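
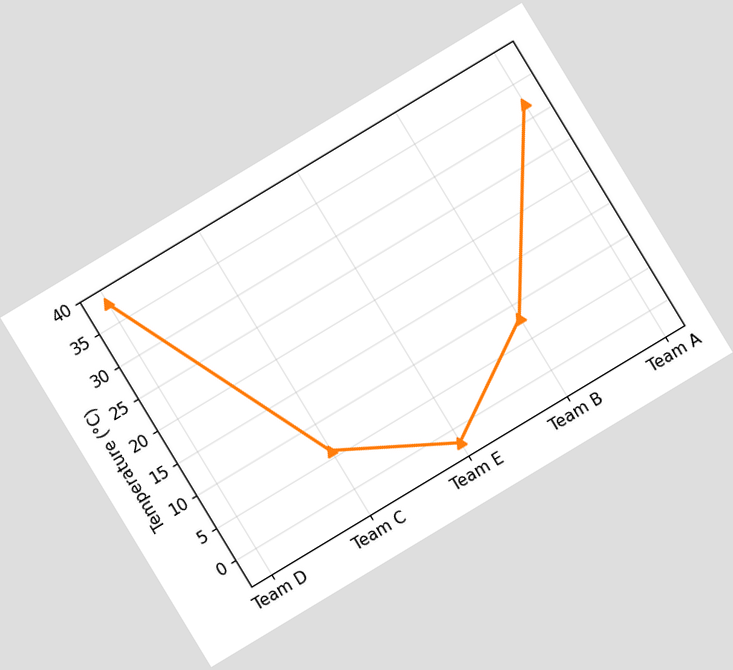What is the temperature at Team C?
6°C

The chart is tilted about 31° counter-clockwise. At Team C, the line is at 6°C.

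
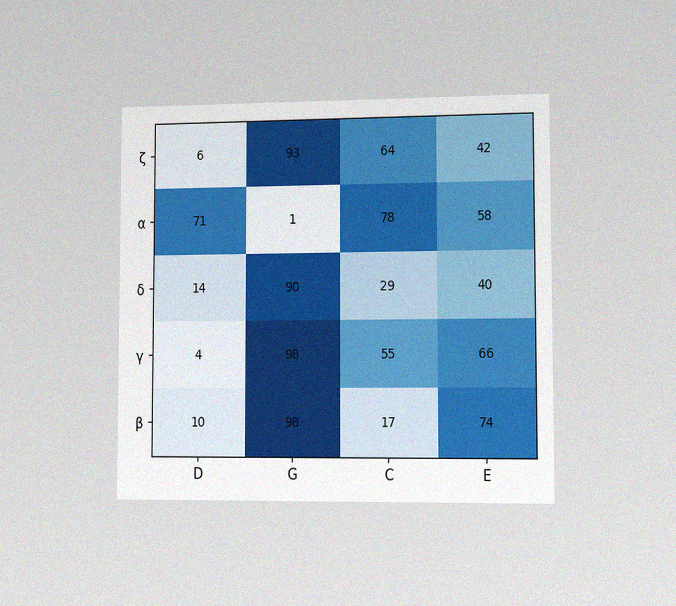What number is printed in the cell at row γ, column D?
The chart is viewed slightly from the right, with some photo noise. The (γ, D) cell reads 4.

4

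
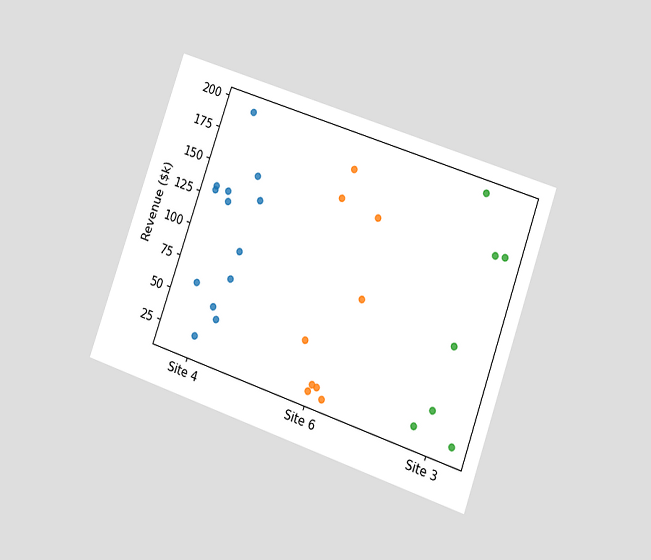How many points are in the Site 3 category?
7

The chart is tilted about 19° clockwise and viewed at a slight angle. Counting the markers in the Site 3 column gives 7.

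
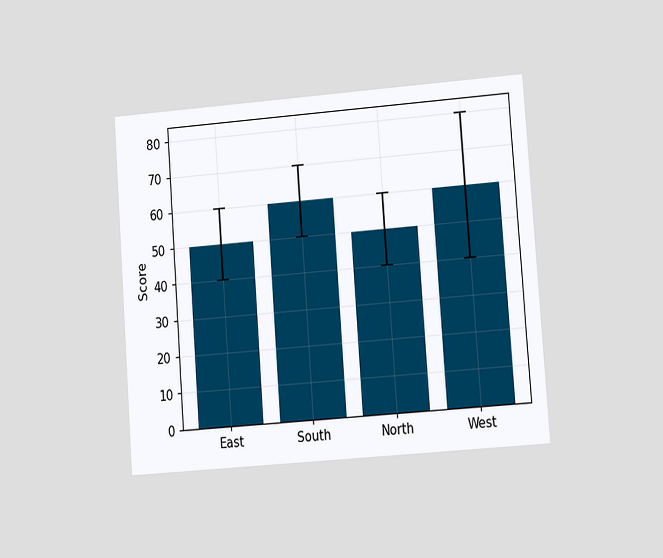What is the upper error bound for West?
80

The chart is tilted about 4° counter-clockwise and viewed at a slight angle. The West bar's upper whisker reaches 80.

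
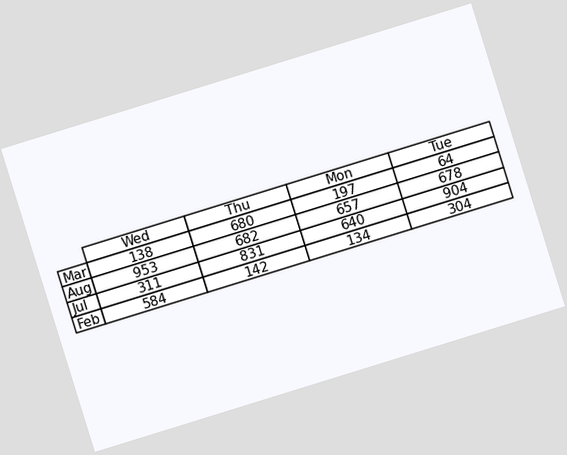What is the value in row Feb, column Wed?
The chart is tilted about 17° counter-clockwise. The (Feb, Wed) cell reads 584.

584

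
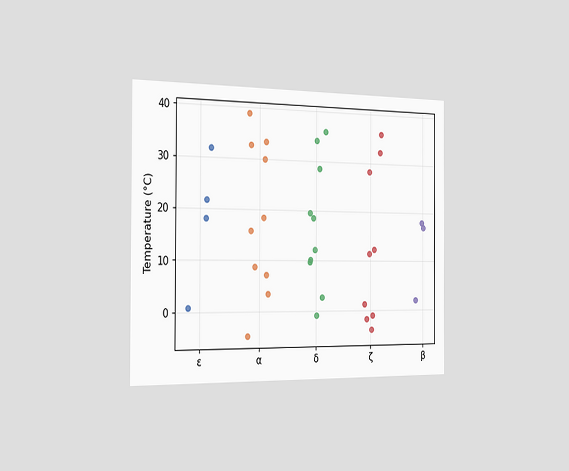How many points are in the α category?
10

The chart is viewed slightly from the left. Counting the markers in the α column gives 10.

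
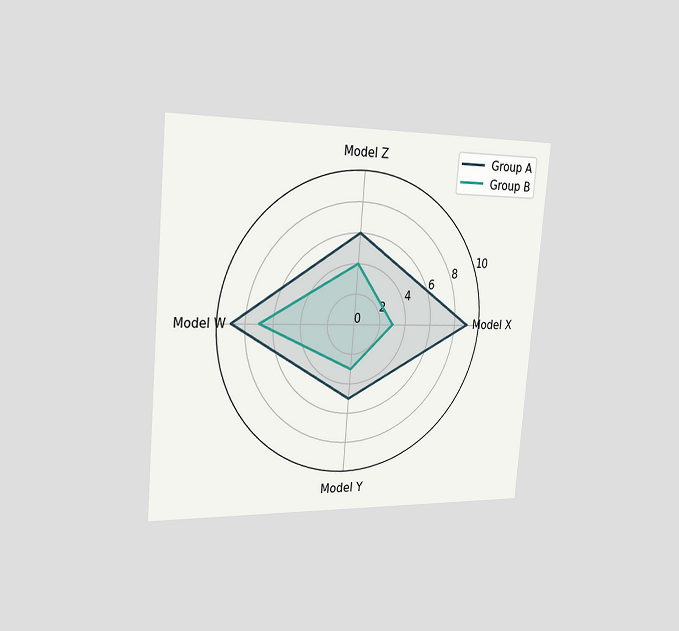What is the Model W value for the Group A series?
The chart is tilted about 5° clockwise and viewed slightly from the left. On the Model W axis, Group A reaches 9.

9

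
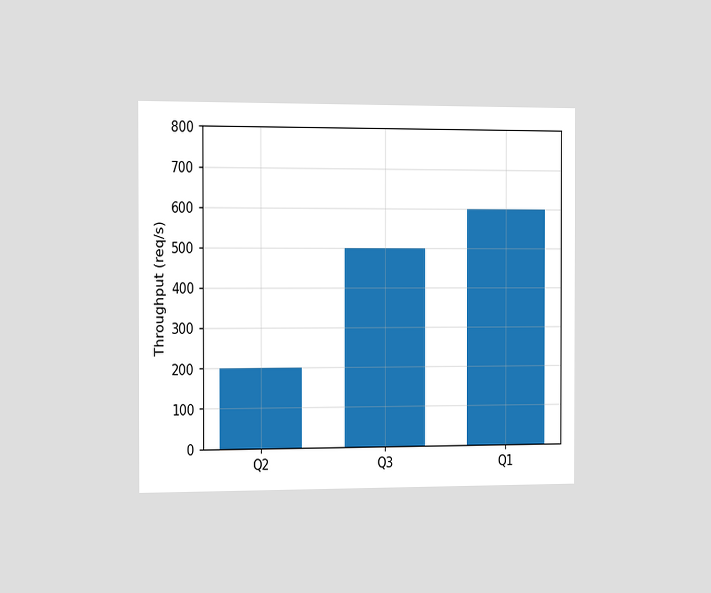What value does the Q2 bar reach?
The chart is viewed slightly from the left. Reading along the chart's y-axis, the Q2 bar reaches 200req/s.

200req/s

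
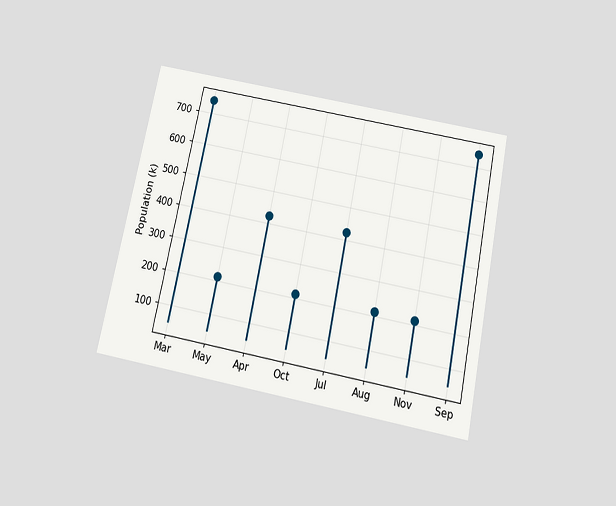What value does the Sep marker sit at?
The chart is tilted about 12° clockwise and viewed slightly from below. The Sep marker sits at 742k.

742k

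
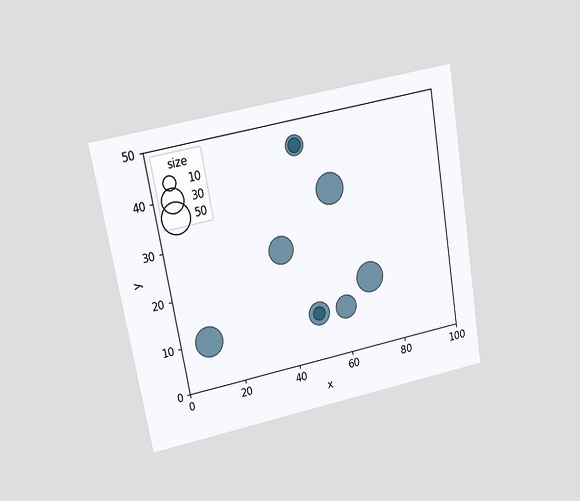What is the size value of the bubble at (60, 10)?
30

The chart is tilted about 10° counter-clockwise and viewed at a slight angle. Matching the bubble at (60, 10) against the size legend gives 30.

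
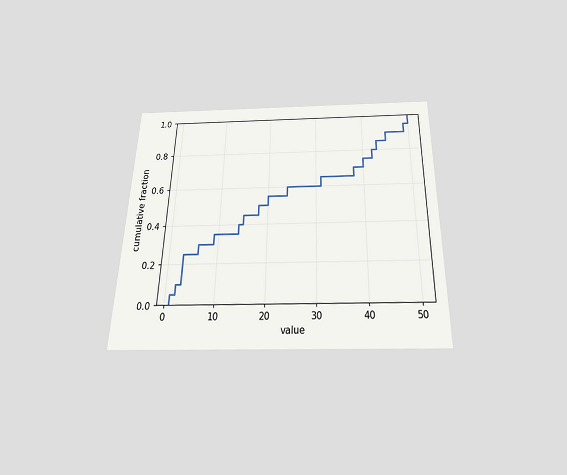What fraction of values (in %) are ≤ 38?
The chart is viewed slightly from below. At x=38 the ECDF step is at 70%.

70%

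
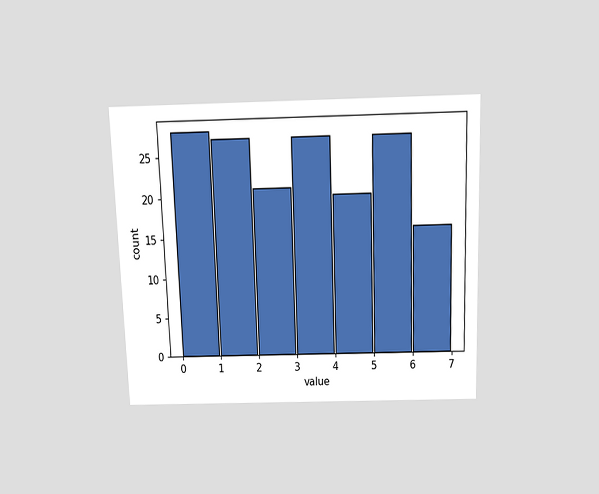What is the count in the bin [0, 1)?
28

The chart is viewed slightly from above. The [0, 1) bin has height 28.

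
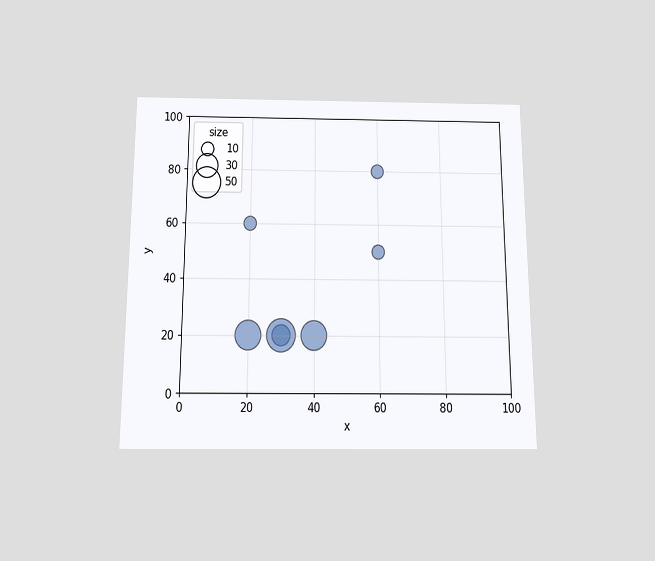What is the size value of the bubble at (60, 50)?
The chart is viewed slightly from below. Matching the bubble at (60, 50) against the size legend gives 10.

10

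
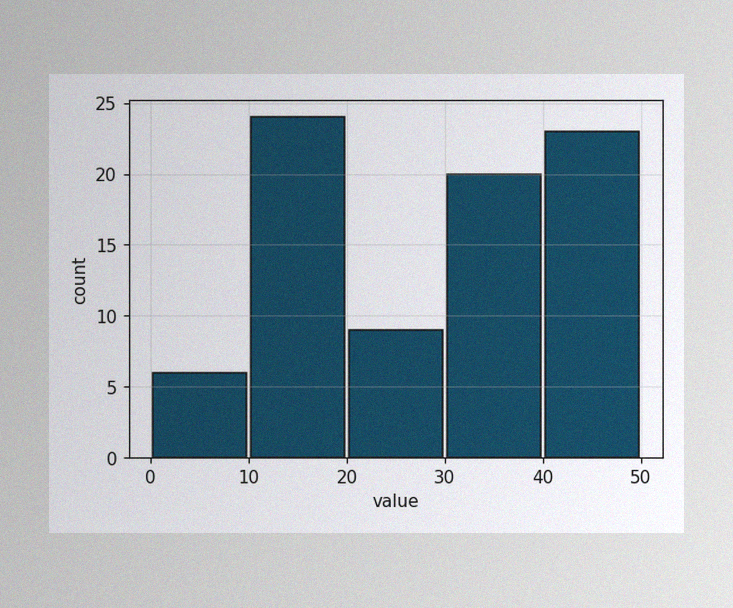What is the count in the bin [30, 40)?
The image has some photo noise and uneven lighting. The [30, 40) bin has height 20.

20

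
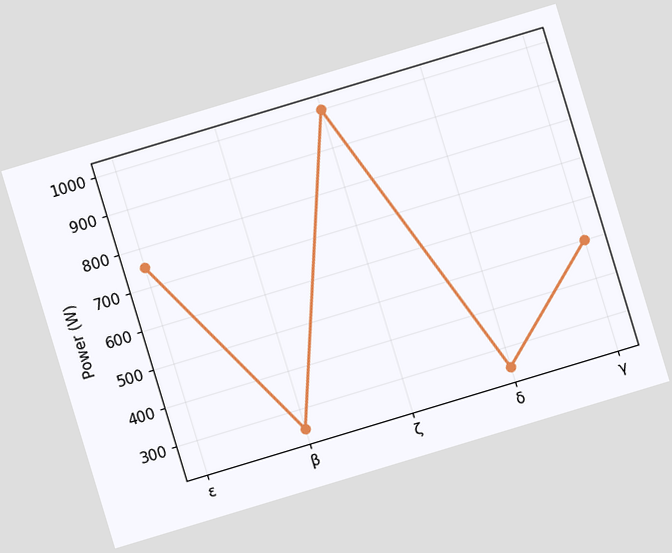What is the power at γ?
500W

The chart is tilted about 17° counter-clockwise. At γ, the line is at 500W.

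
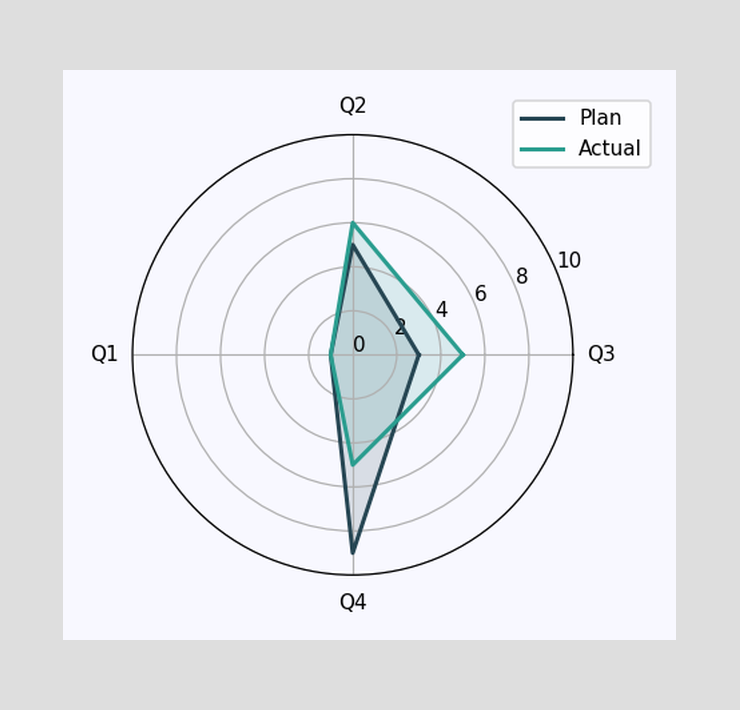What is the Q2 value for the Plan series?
5

On the Q2 axis, Plan reaches 5.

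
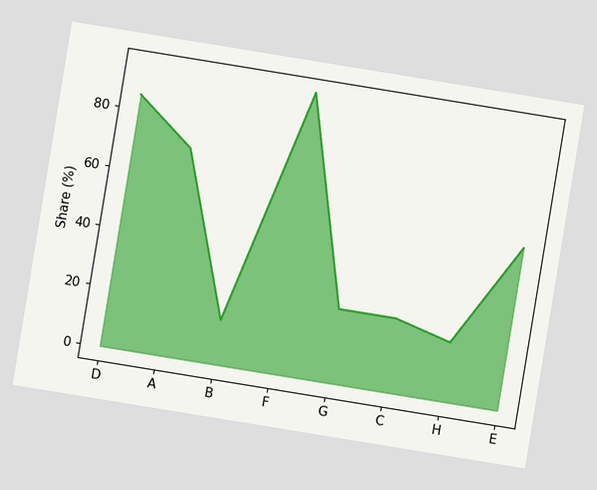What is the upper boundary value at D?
85%

The chart is tilted about 9° clockwise. At D the upper boundary is at 85%.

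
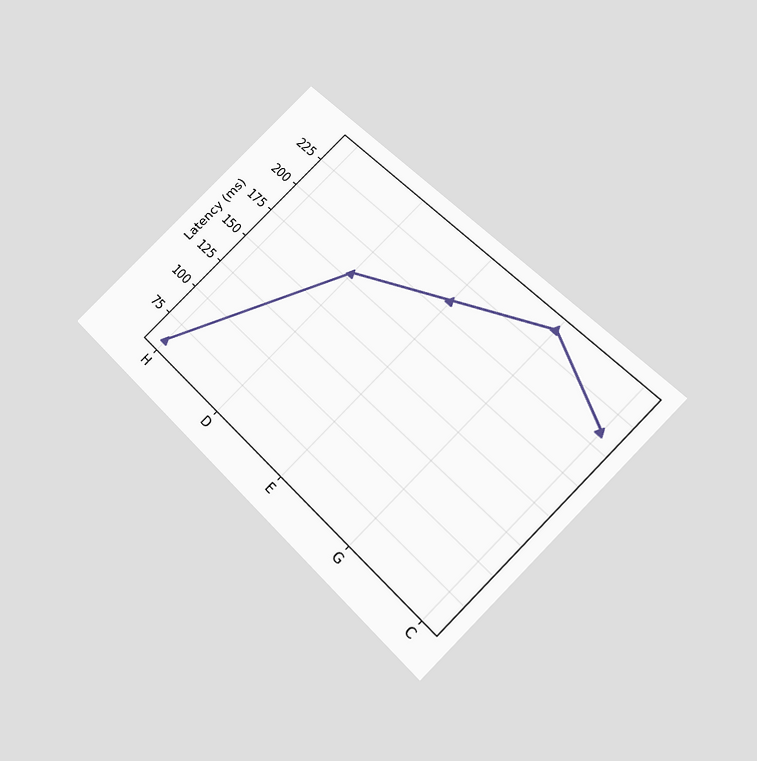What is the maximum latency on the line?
The chart is tilted about 45° clockwise and viewed slightly from below. The highest point is at G, and reading across to the y-axis gives 240ms.

240ms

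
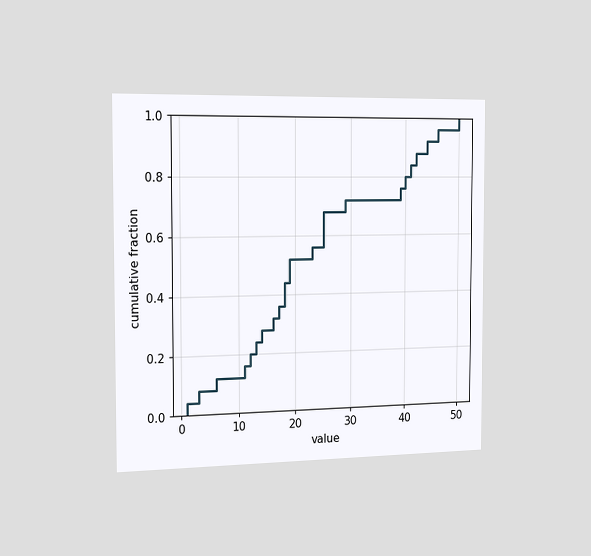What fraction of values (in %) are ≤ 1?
The chart is viewed slightly from the left. At x=1 the ECDF step is at 4%.

4%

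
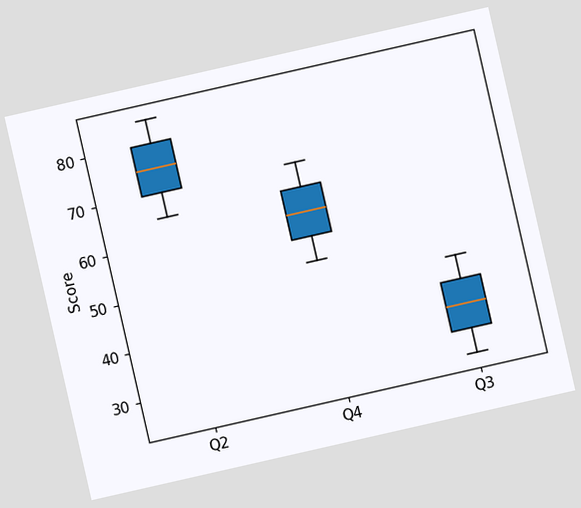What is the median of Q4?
The chart is tilted about 13° counter-clockwise. The median line in the Q4 box sits at 60.

60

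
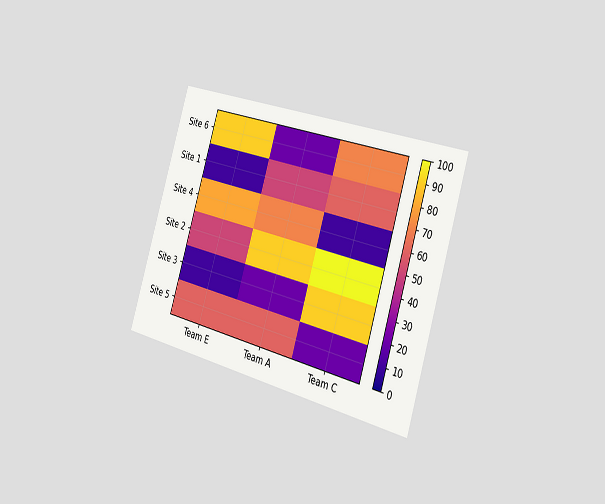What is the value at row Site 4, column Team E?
80

The chart is tilted about 17° clockwise and viewed slightly from the right. Matching cell (Site 4, Team E) against the colorbar gives 80.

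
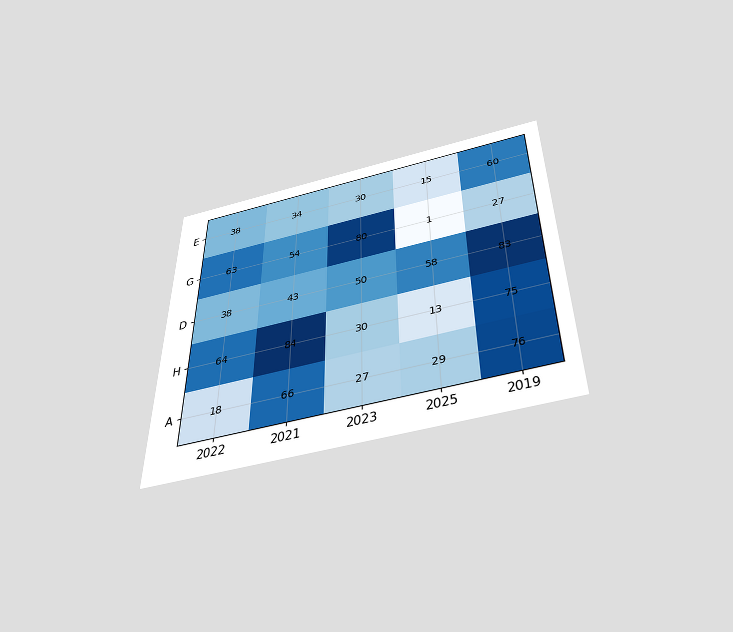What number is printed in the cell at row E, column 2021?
The chart is viewed slightly from below. The (E, 2021) cell reads 34.

34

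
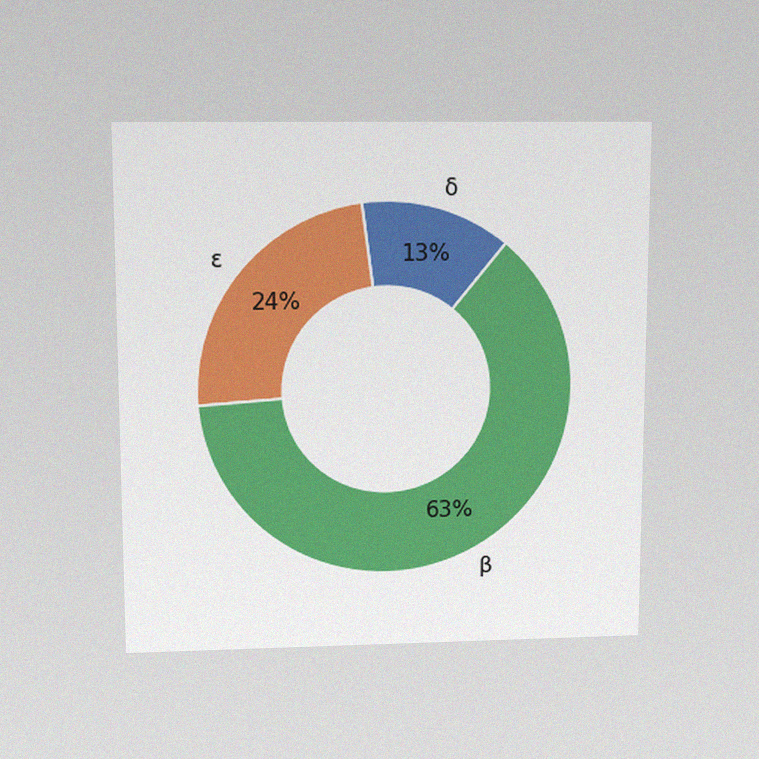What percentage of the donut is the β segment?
63%

The chart is viewed slightly from above, with some photo noise. The β segment takes up 63% of the ring.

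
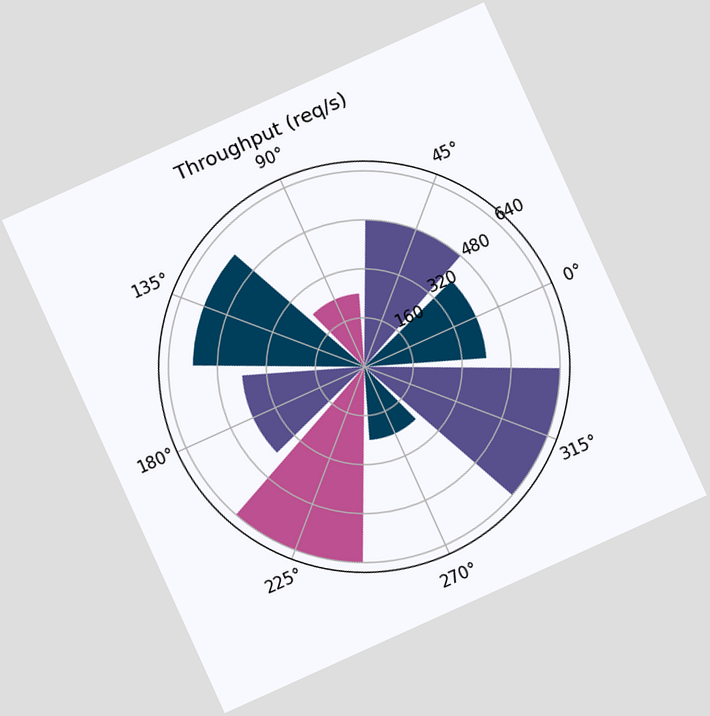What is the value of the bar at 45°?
The chart is tilted about 24° counter-clockwise. The bar at 45° reaches 480req/s on the radial axis.

480req/s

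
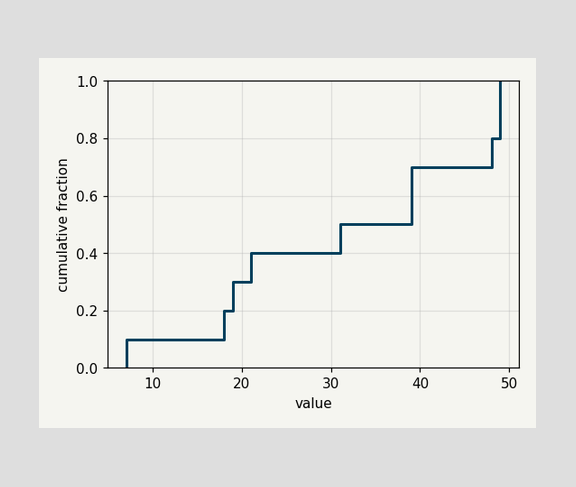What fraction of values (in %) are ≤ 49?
At x=49 the ECDF step is at 100%.

100%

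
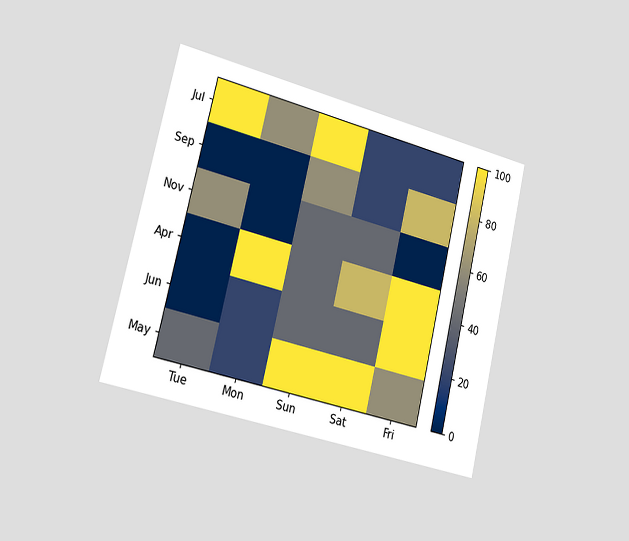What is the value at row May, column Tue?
The chart is tilted about 13° clockwise and viewed slightly from the left. Matching cell (May, Tue) against the colorbar gives 40.

40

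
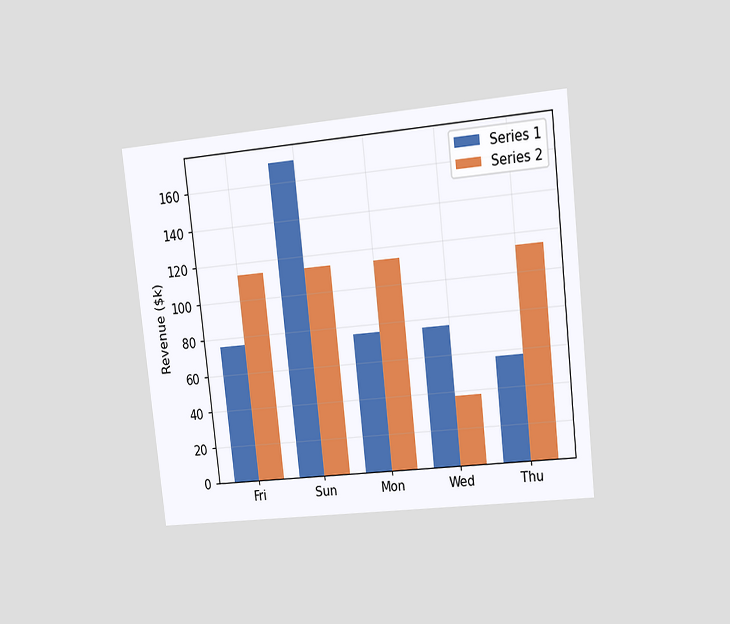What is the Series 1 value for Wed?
The chart is tilted about 6° counter-clockwise and viewed at a slight angle. The Series 1 bar at Wed reaches $76k on the y-axis.

$76k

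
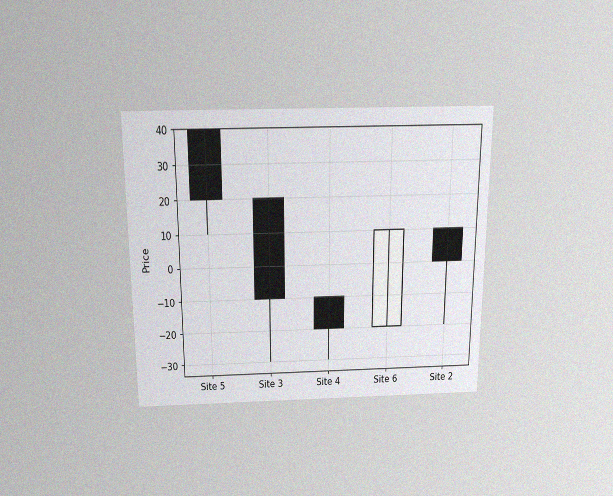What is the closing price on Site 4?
The chart is viewed slightly from above, with some photo noise. The Site 4 candle closes at -20.

-20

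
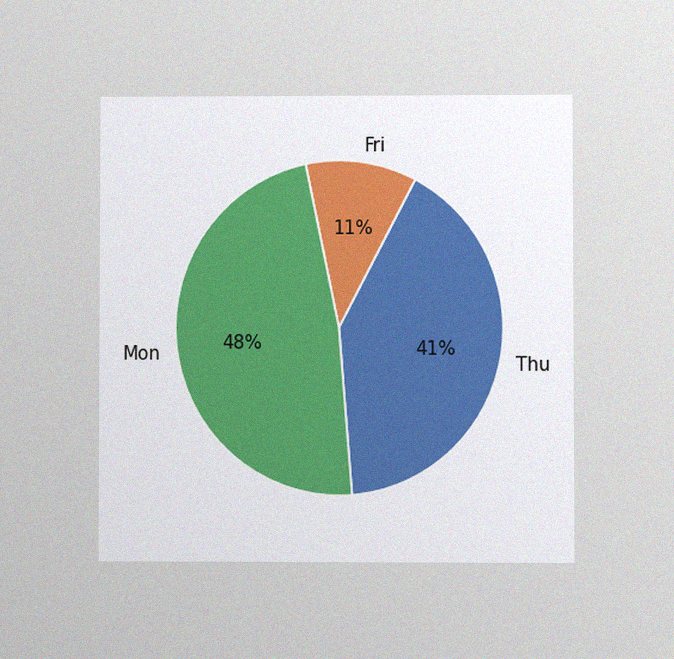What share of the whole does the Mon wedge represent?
The chart is viewed at a slight angle, with some photo noise. The Mon slice takes up 48% of the pie.

48%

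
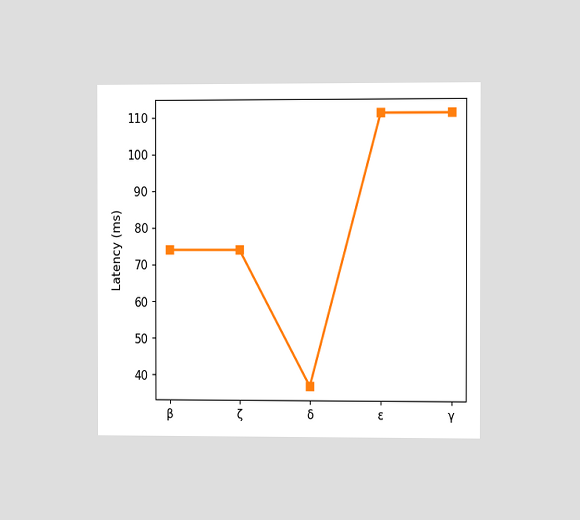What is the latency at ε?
The chart is viewed slightly from the right. At ε, the line is at 111ms.

111ms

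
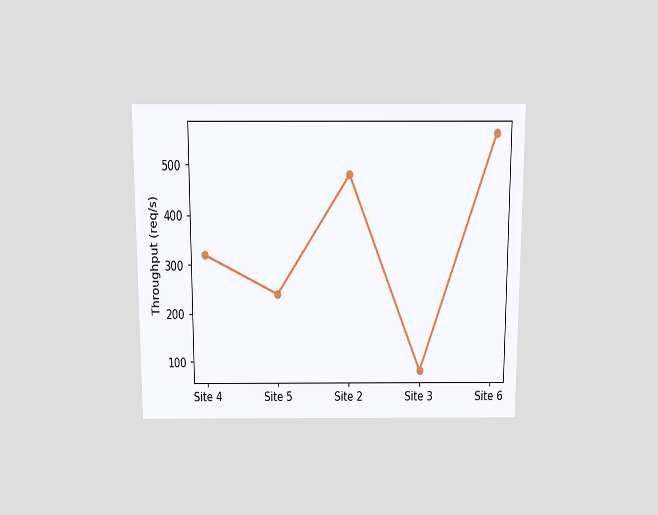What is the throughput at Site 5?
The chart is viewed slightly from above. At Site 5, the line is at 240req/s.

240req/s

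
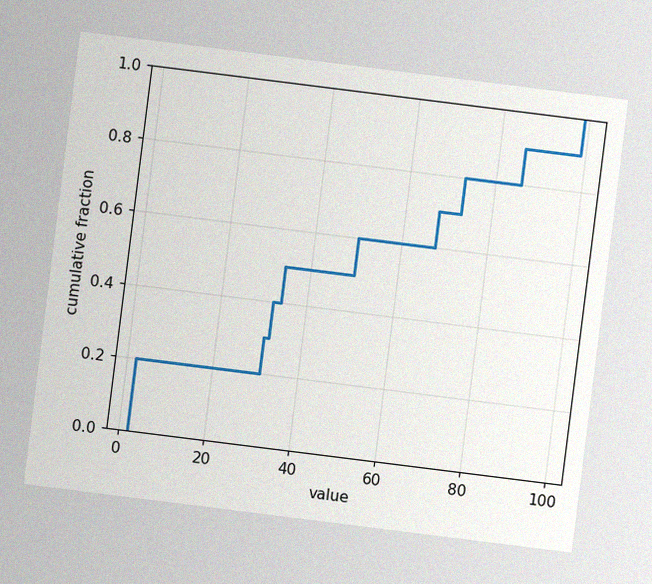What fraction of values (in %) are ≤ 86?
90%

The chart is tilted about 7° clockwise, with some photo noise. At x=86 the ECDF step is at 90%.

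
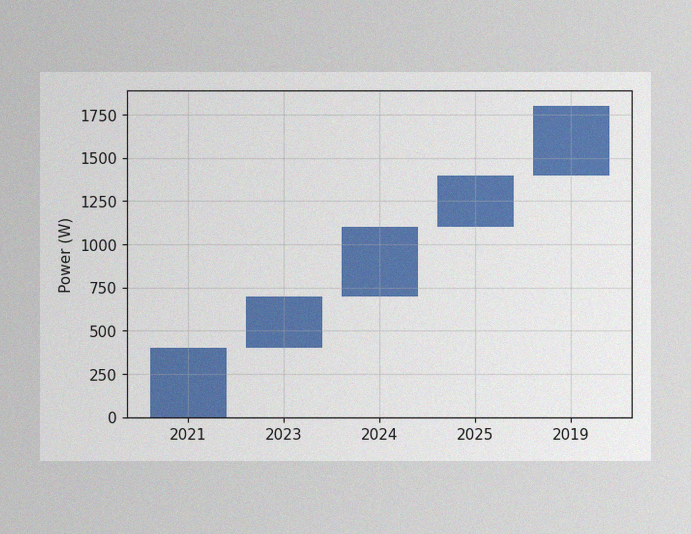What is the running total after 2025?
The image has some photo noise and uneven lighting. After 2025 the running total reaches 1400W.

1400W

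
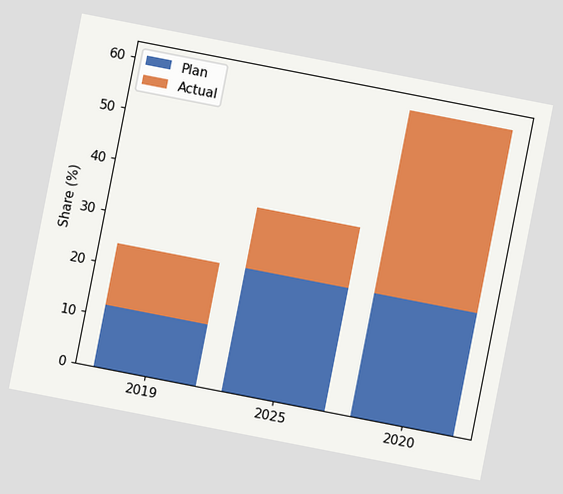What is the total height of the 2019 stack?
24%

The chart is tilted about 11° clockwise. The 2019 stack's top reaches 24% on the y-axis.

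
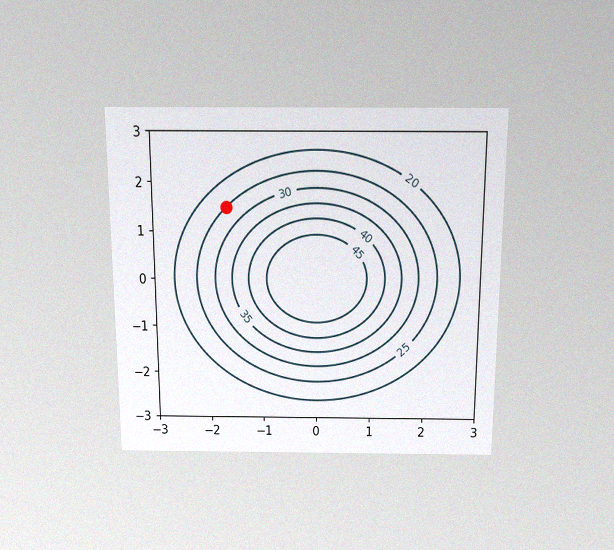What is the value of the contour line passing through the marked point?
25

The chart is viewed slightly from above, with some photo noise. The marked point sits on the contour labelled 25.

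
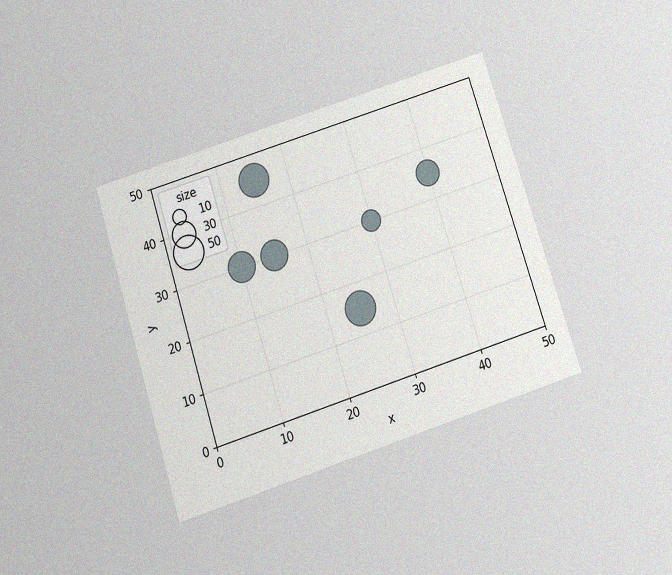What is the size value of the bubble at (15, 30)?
40

The chart is tilted about 18° counter-clockwise and viewed slightly from below, with some photo noise. Matching the bubble at (15, 30) against the size legend gives 40.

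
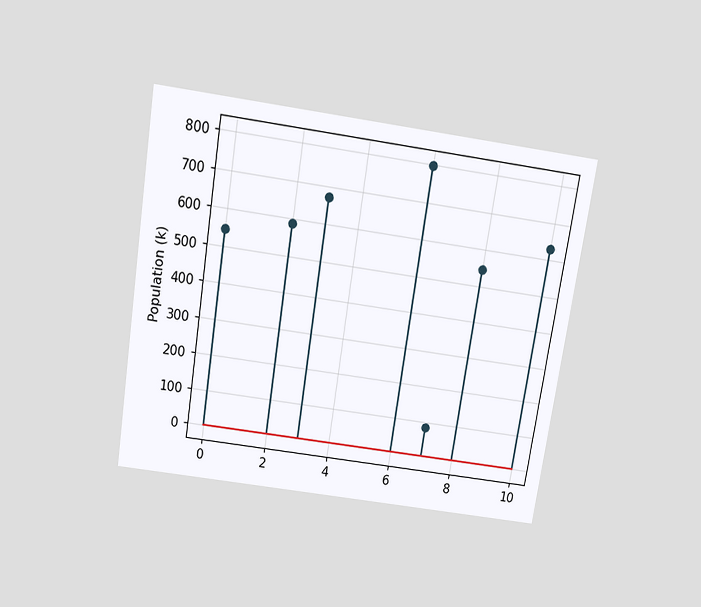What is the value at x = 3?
672k

The chart is tilted about 9° clockwise and viewed slightly from above. The stem at x=3 reaches 672k.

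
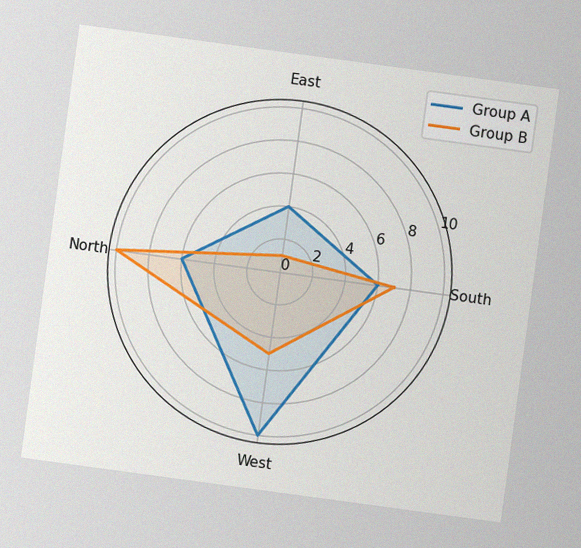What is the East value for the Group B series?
The chart is tilted about 8° clockwise, with some photo noise. On the East axis, Group B reaches 1.

1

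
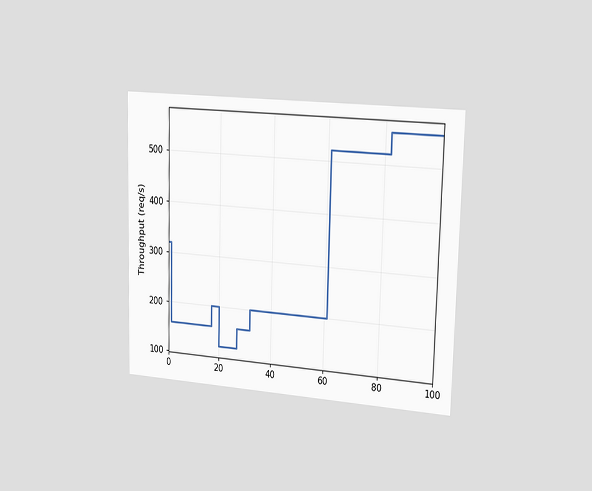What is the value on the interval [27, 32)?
The chart is viewed slightly from the right. On [27, 32) the step sits at 160req/s.

160req/s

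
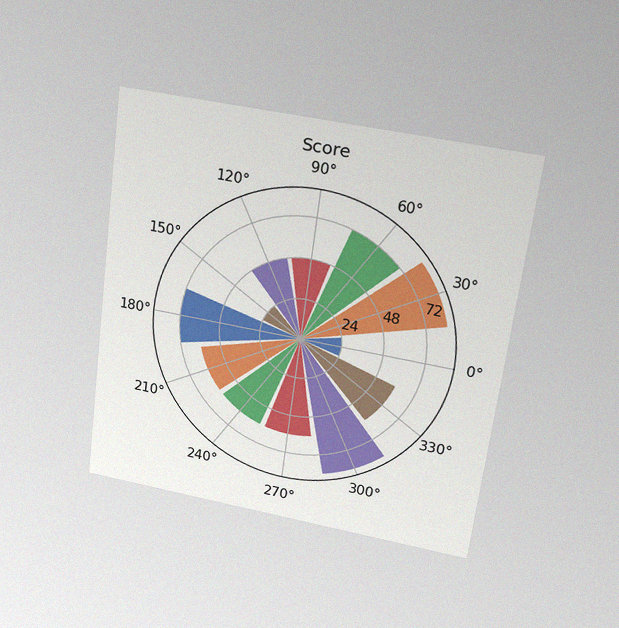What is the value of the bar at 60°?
72

The chart is tilted about 7° clockwise and viewed slightly from above, with some photo noise. The bar at 60° reaches 72 on the radial axis.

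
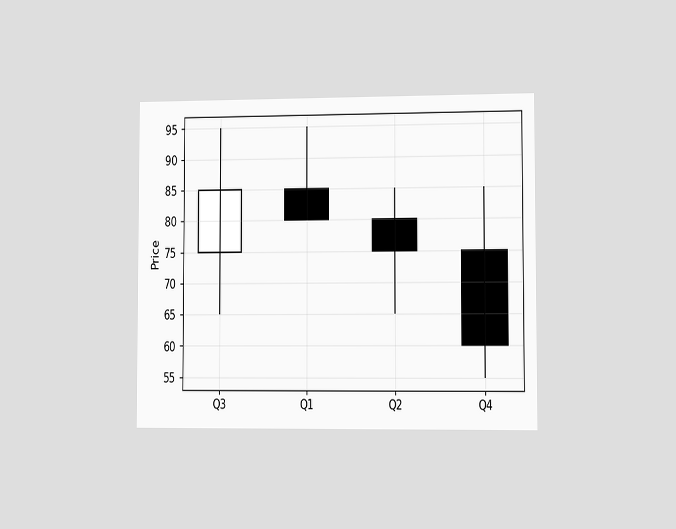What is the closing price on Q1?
The chart is viewed slightly from the right. The Q1 candle closes at 80.

80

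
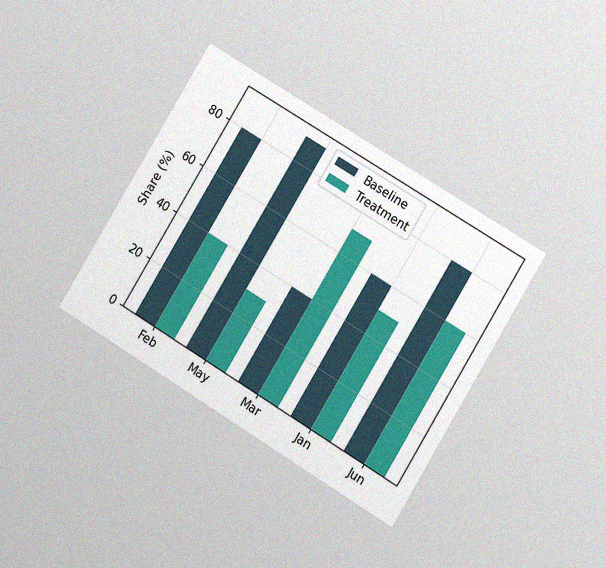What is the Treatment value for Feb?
The chart is tilted about 31° clockwise and viewed at a slight angle, with some photo noise. The Treatment bar at Feb reaches 40% on the y-axis.

40%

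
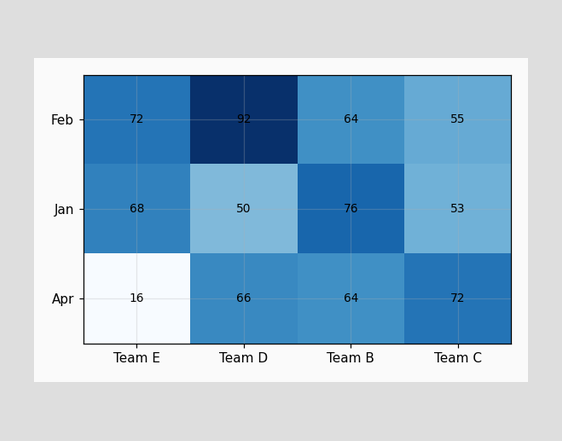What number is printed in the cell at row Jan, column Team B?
The (Jan, Team B) cell reads 76.

76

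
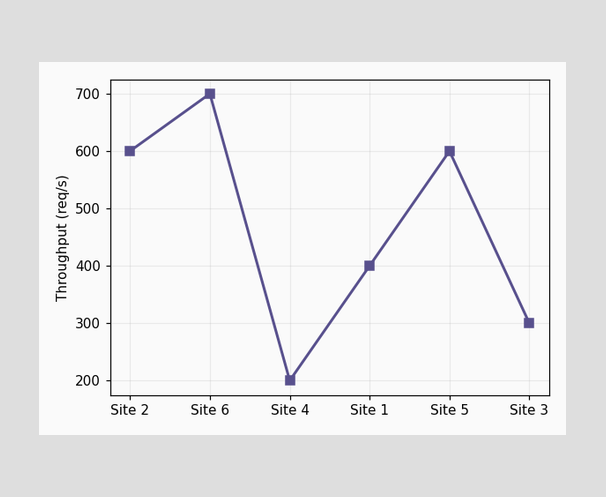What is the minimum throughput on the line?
The lowest point is at Site 4, and reading across to the y-axis gives 200req/s.

200req/s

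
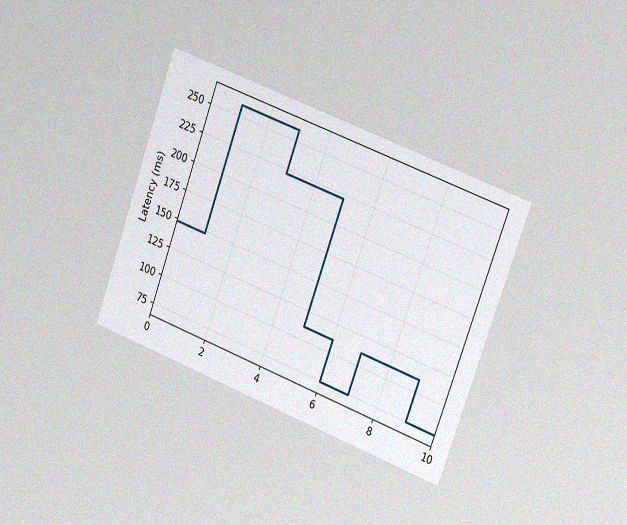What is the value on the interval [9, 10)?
74ms

The chart is tilted about 20° clockwise and viewed slightly from the right, with some photo noise. On [9, 10) the step sits at 74ms.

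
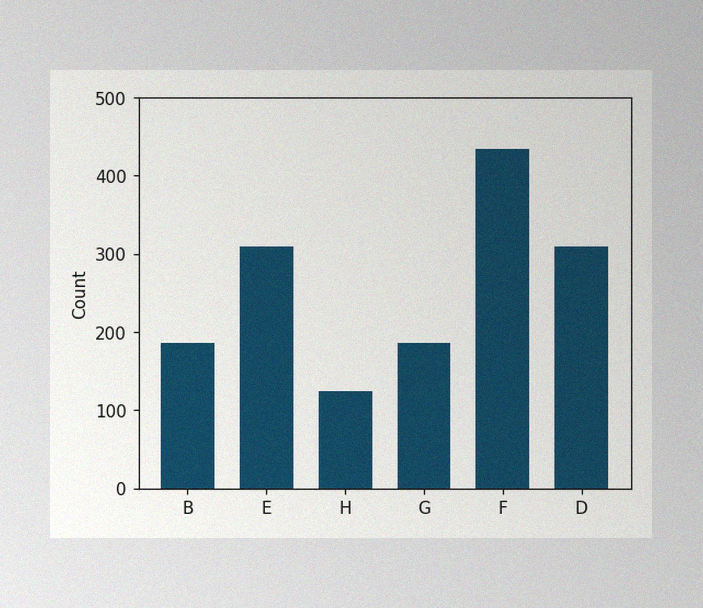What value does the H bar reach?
The image has some photo noise and uneven lighting. Reading along the chart's y-axis, the H bar reaches 124.

124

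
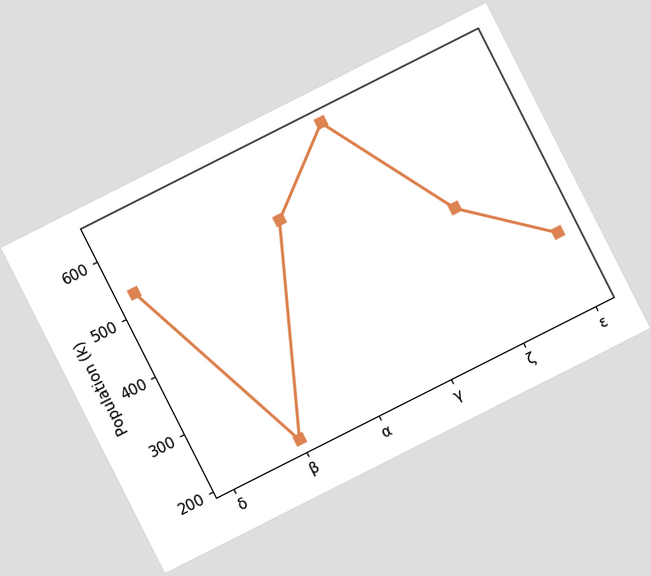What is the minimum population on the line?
The chart is tilted about 27° counter-clockwise. The lowest point is at β, and reading across to the y-axis gives 212k.

212k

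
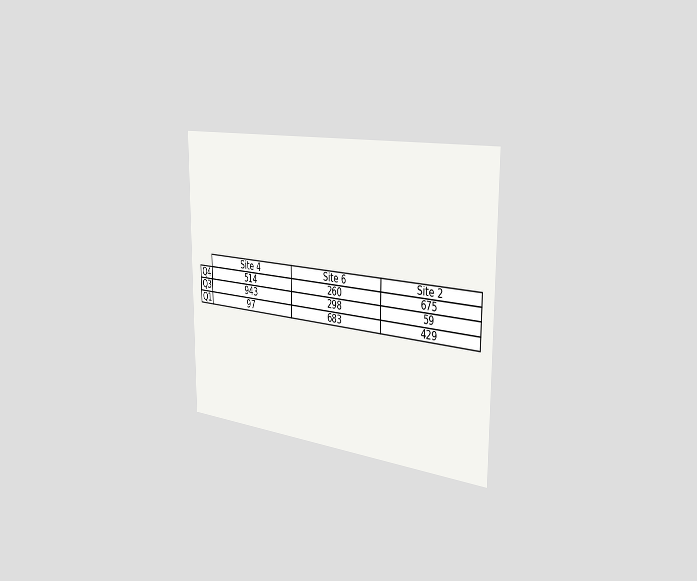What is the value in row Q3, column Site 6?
The chart is viewed slightly from the right. The (Q3, Site 6) cell reads 298.

298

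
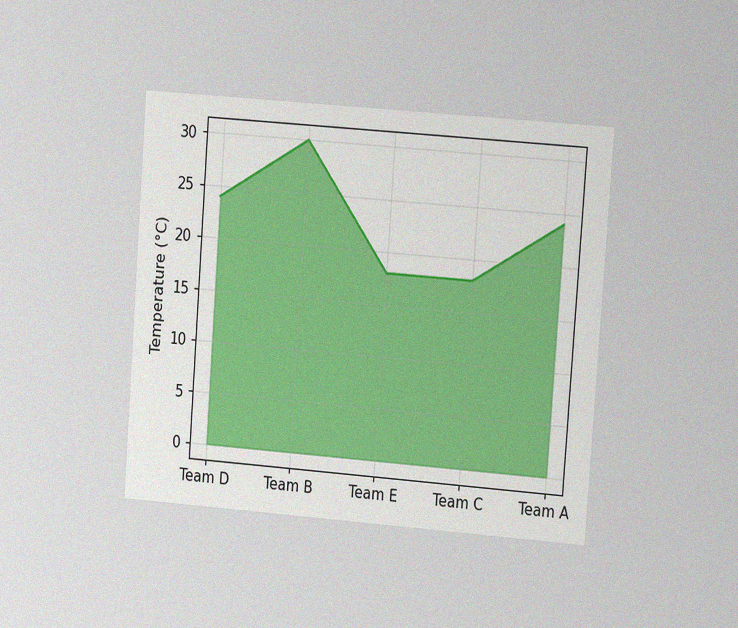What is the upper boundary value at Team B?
30°C

The chart is tilted about 4° clockwise and viewed at a slight angle, with some photo noise. At Team B the upper boundary is at 30°C.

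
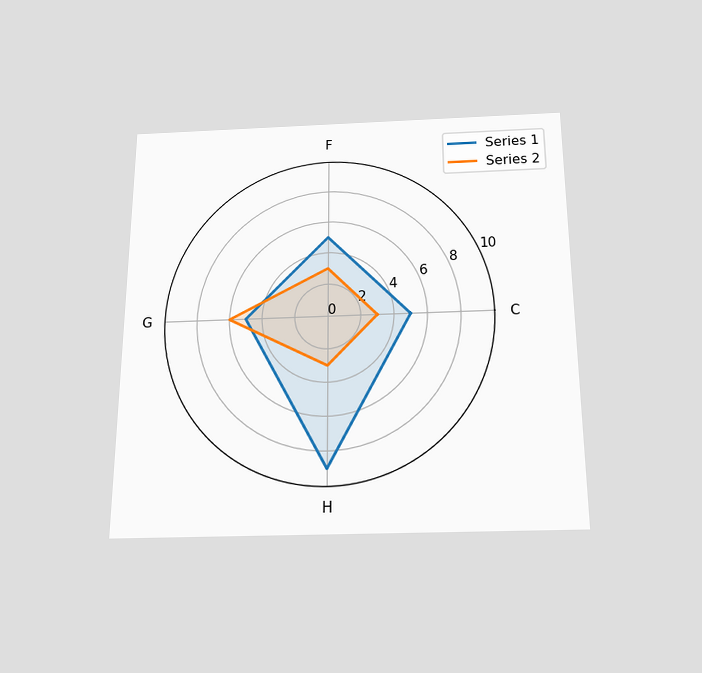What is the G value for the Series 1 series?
The chart is viewed slightly from below. On the G axis, Series 1 reaches 5.

5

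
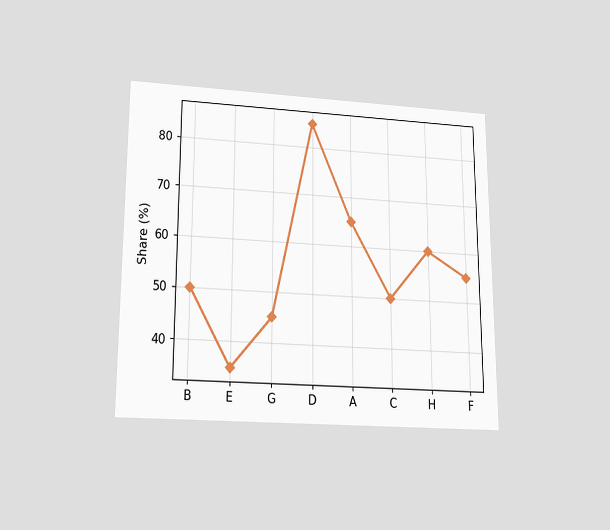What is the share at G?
The chart is viewed slightly from below. At G, the line is at 45%.

45%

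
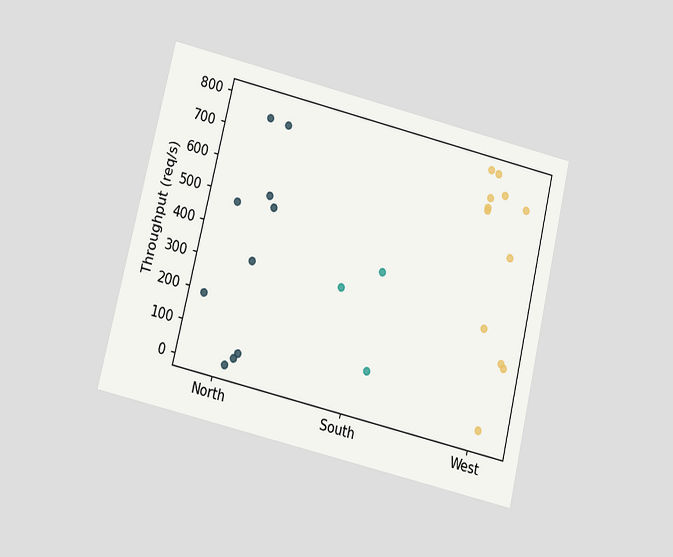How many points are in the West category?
The chart is tilted about 13° clockwise and viewed slightly from below. Counting the markers in the West column gives 12.

12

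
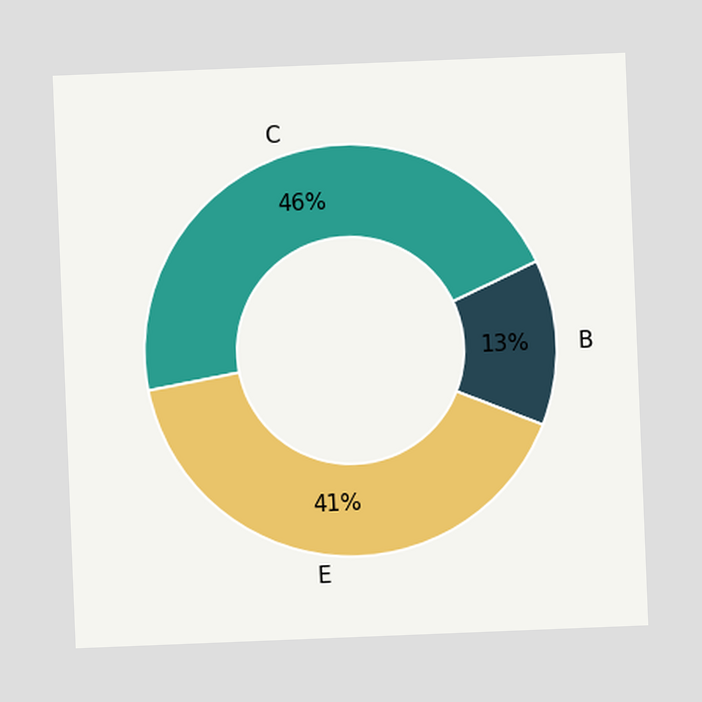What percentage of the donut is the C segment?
The chart is tilted about 2° counter-clockwise. The C segment takes up 46% of the ring.

46%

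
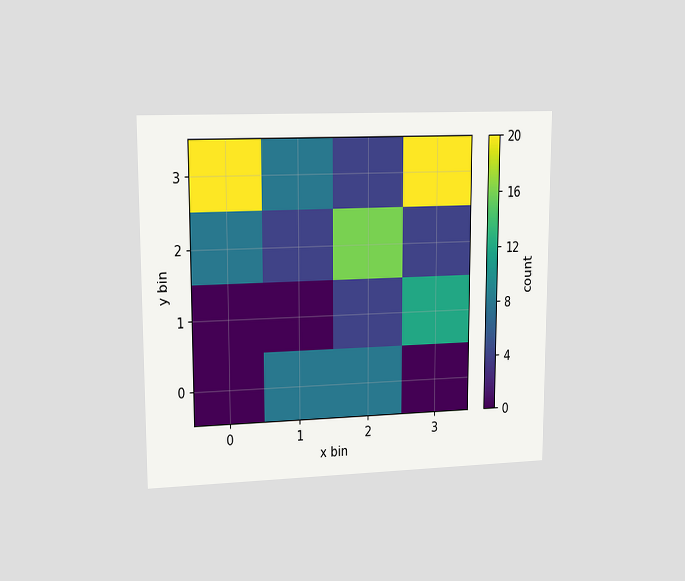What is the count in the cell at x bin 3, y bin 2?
The chart is viewed at a slight angle. Matching the cell (3, 2) against the colorbar gives 4.

4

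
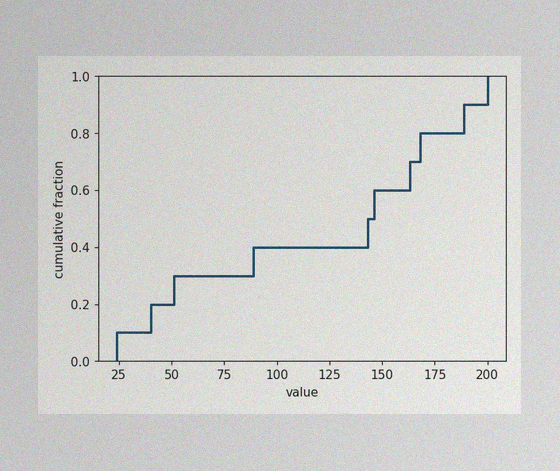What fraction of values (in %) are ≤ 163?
The image has some photo noise and uneven lighting. At x=163 the ECDF step is at 70%.

70%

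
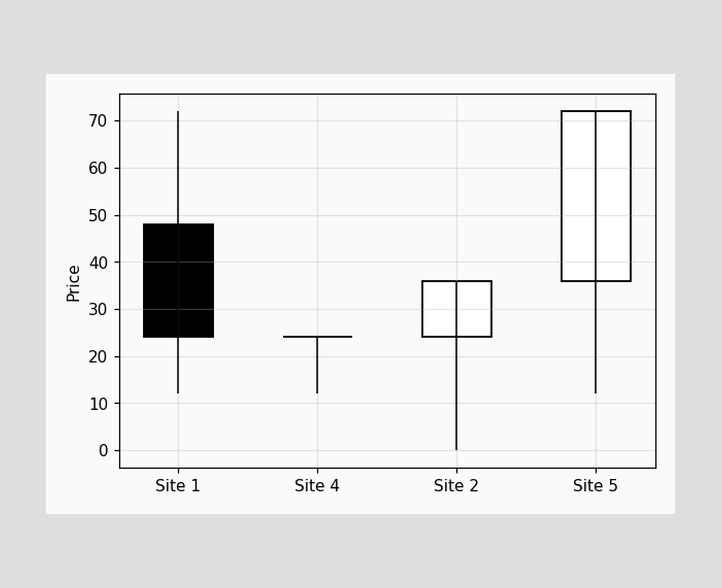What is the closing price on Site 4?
24

The Site 4 candle closes at 24.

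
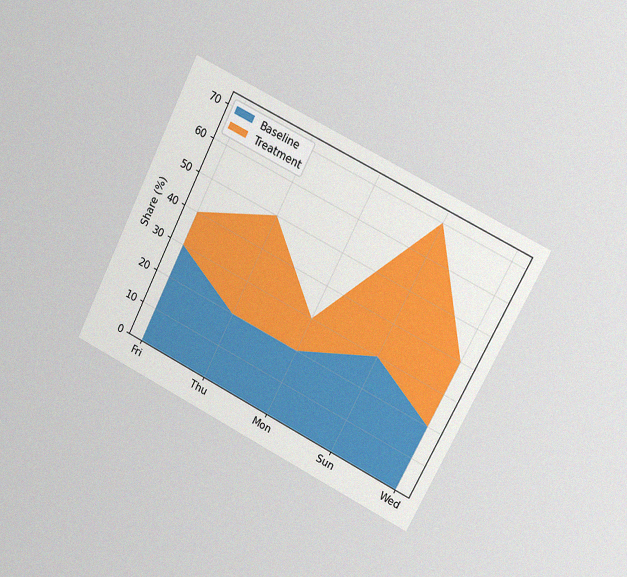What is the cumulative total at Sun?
70%

The chart is tilted about 27° clockwise and viewed at a slight angle, with some photo noise. The stacked total at Sun reaches 70%.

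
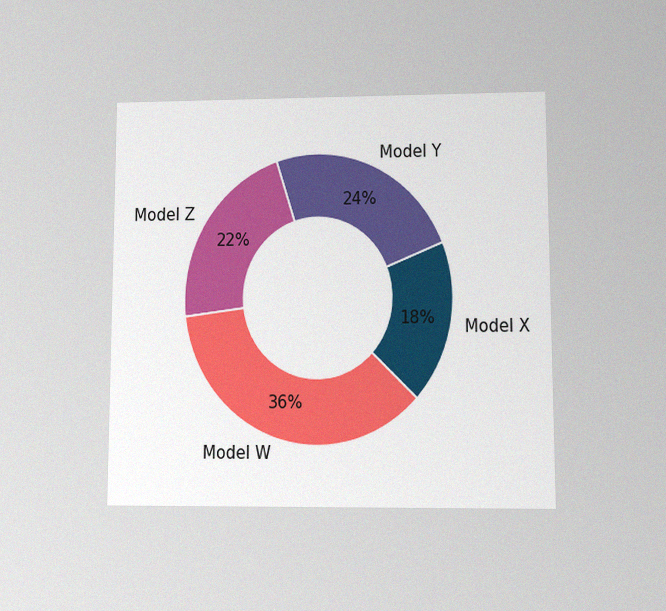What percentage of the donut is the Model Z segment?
22%

The chart is viewed at a slight angle, with some photo noise. The Model Z segment takes up 22% of the ring.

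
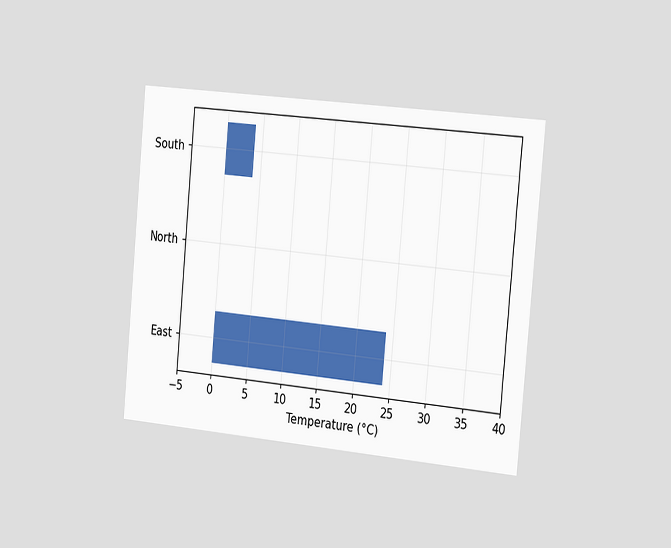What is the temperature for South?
4°C

The chart is tilted about 5° clockwise and viewed slightly from the right. Reading along the chart's x-axis, the South bar reaches 4°C.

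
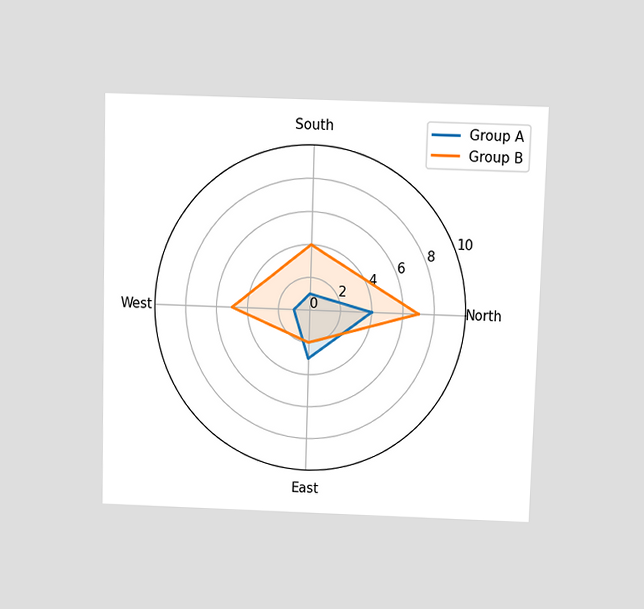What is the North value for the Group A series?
4

The chart is viewed slightly from above. On the North axis, Group A reaches 4.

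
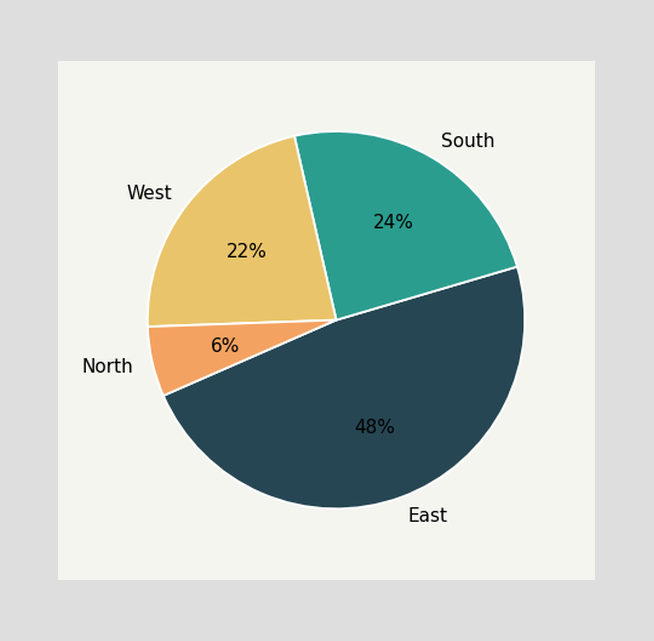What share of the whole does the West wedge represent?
22%

The West slice takes up 22% of the pie.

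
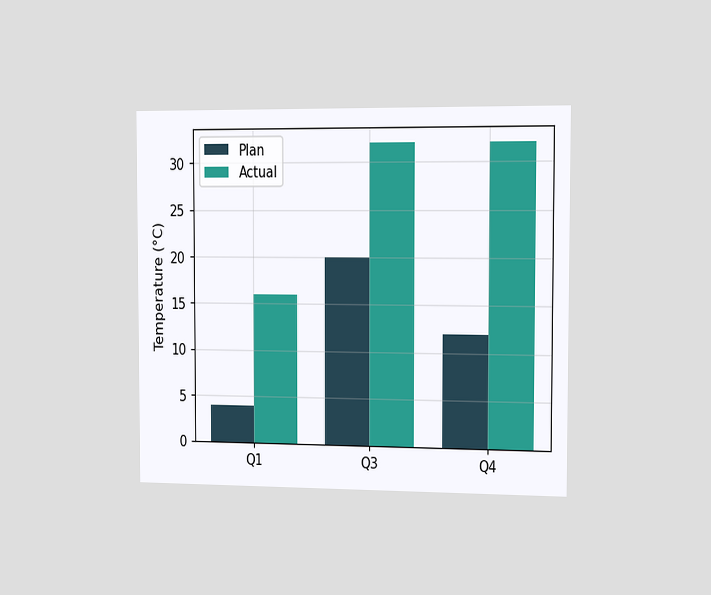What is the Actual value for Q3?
32°C

The chart is viewed slightly from the right. The Actual bar at Q3 reaches 32°C on the y-axis.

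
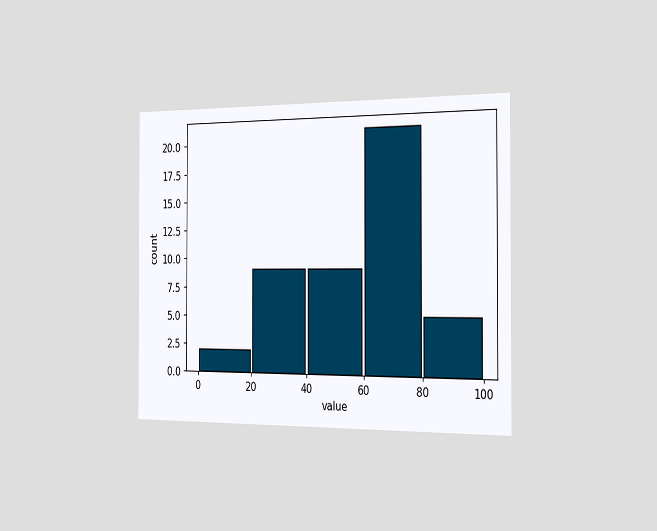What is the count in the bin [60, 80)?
The chart is viewed slightly from the right. The [60, 80) bin has height 21.

21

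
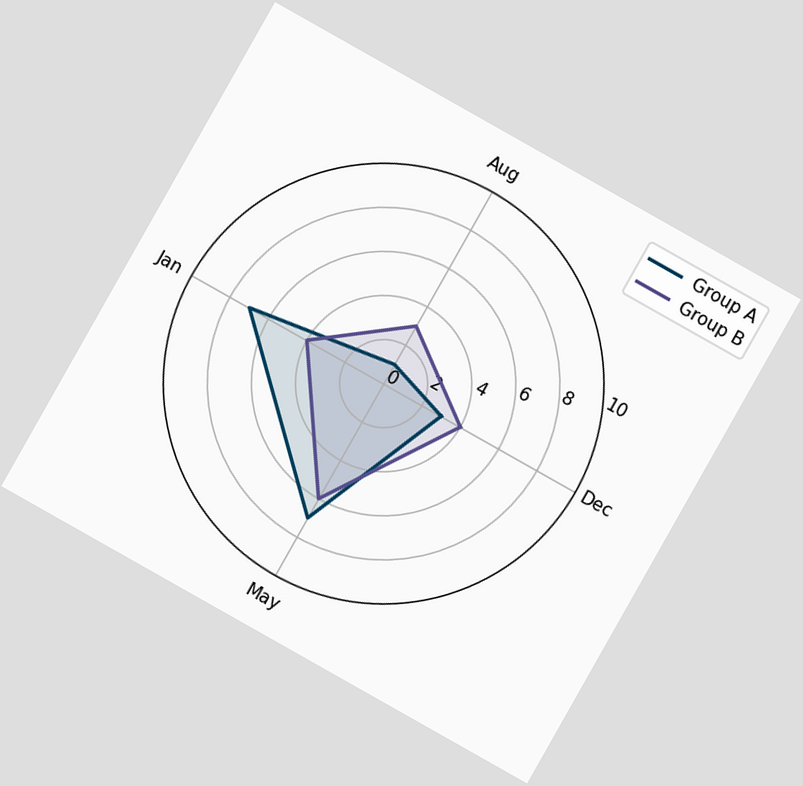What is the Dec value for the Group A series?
3

The chart is tilted about 29° clockwise. On the Dec axis, Group A reaches 3.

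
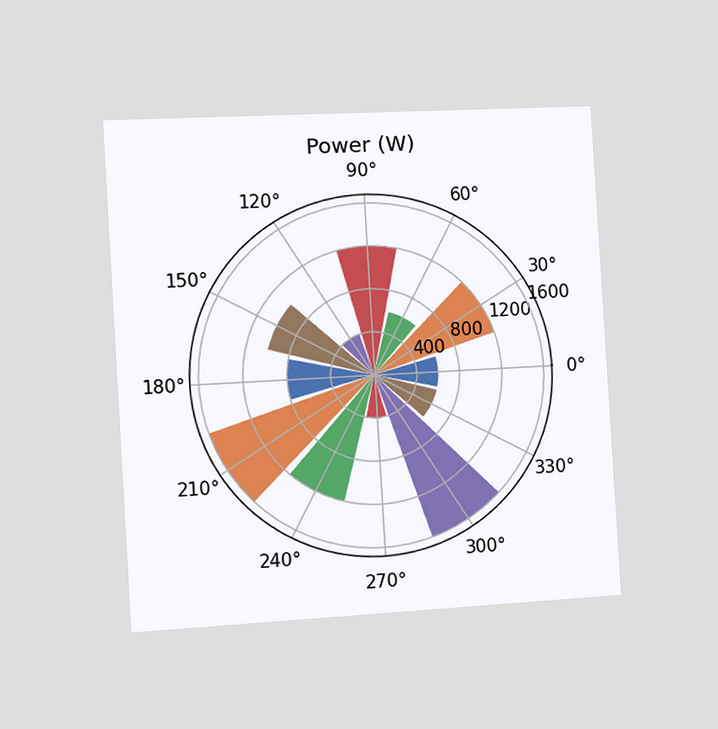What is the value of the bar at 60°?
600W

The chart is tilted about 3° counter-clockwise and viewed slightly from the left. The bar at 60° reaches 600W on the radial axis.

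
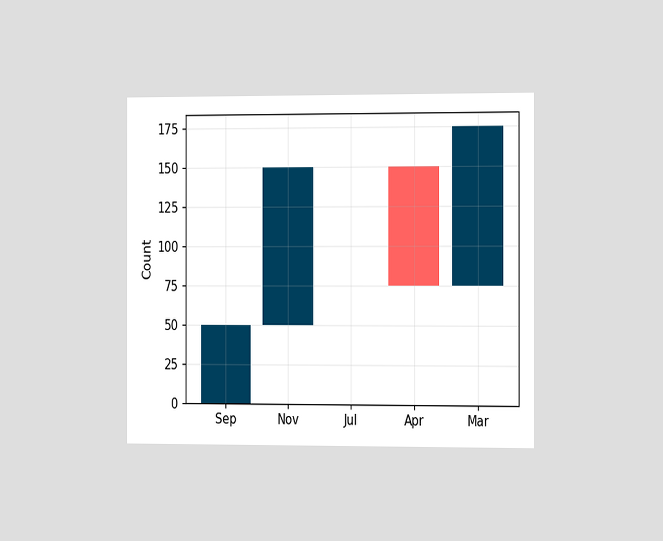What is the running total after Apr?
The chart is viewed slightly from the right. After Apr the running total reaches 75.

75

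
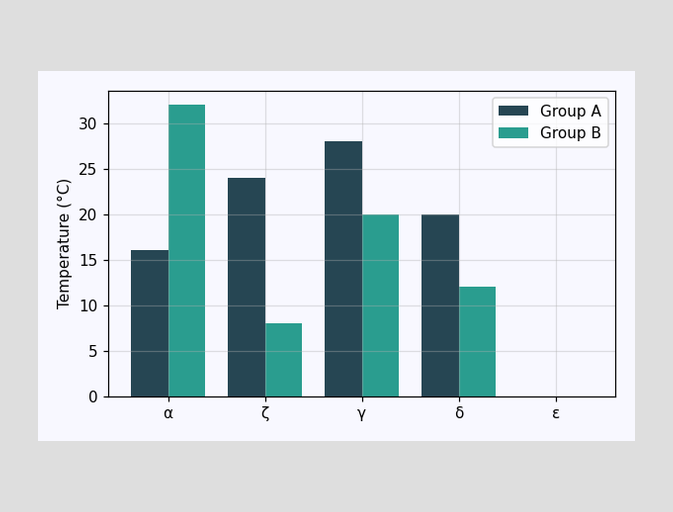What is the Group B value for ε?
The Group B bar at ε reaches 0°C on the y-axis.

0°C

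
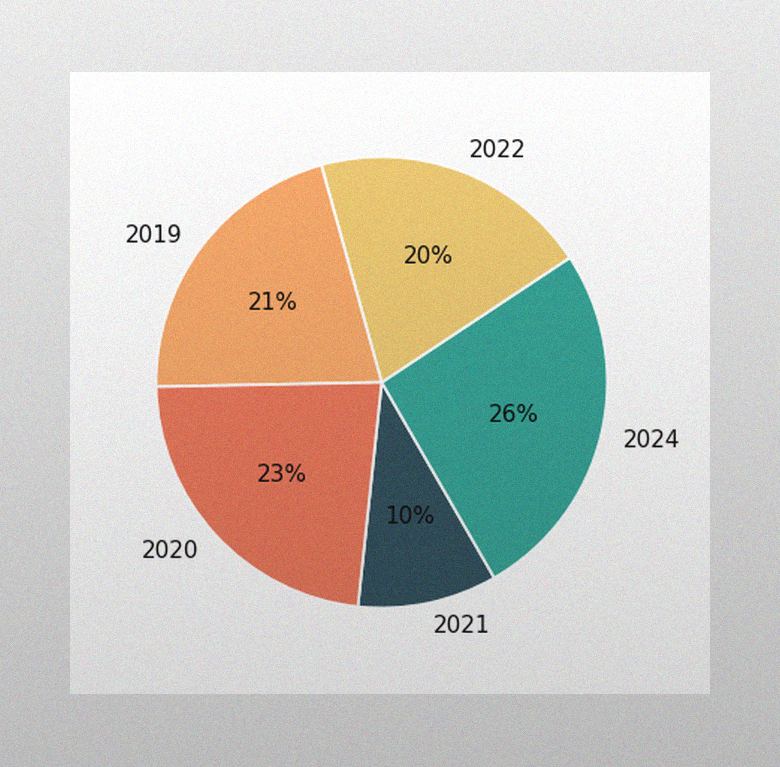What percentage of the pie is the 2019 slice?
21%

The image has some photo noise and uneven lighting. The 2019 slice takes up 21% of the pie.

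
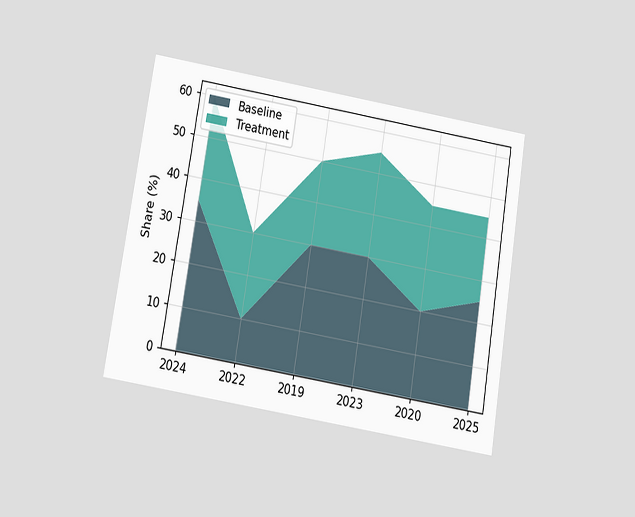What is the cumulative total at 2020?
The chart is tilted about 9° clockwise and viewed slightly from below. The stacked total at 2020 reaches 45%.

45%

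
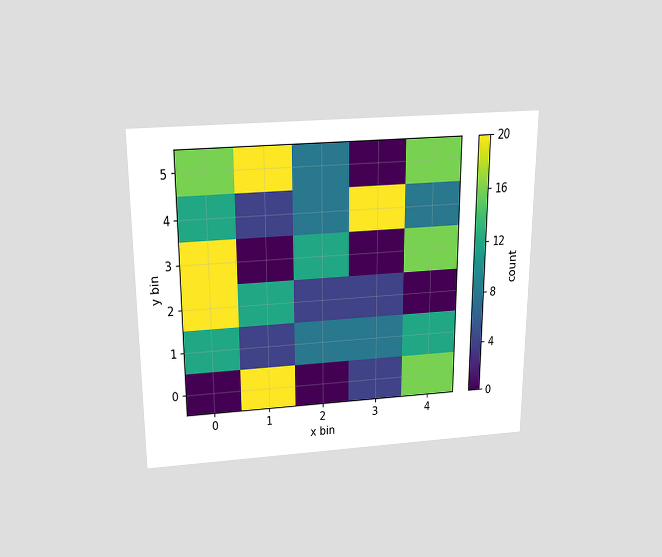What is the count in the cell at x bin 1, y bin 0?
The chart is viewed slightly from above. Matching the cell (1, 0) against the colorbar gives 20.

20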